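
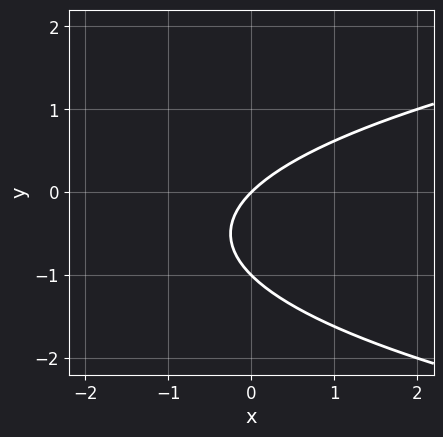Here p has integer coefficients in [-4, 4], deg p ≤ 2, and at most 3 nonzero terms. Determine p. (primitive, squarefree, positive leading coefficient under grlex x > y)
(a) Degree: the shape is more complex than any degree-1 curve, so deg p = 2.
(b) From the visible intercepts: among the integer gridlines, it crosses the y-axis at y ∈ {-1, 0}; one x-axis crossing is at x = 0.
(c) The integer polynomial consistent with all of this is the stated p.

y^2 - x + y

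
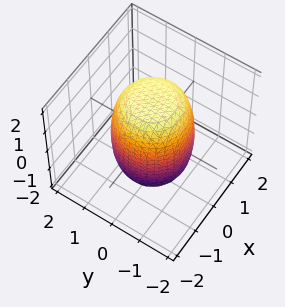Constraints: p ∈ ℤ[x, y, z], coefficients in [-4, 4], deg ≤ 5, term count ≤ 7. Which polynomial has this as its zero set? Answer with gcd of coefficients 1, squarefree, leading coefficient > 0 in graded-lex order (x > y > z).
deg p = 4. The shape is more complex than any degree-3 surface.
By symmetry, the surface is invariant under rotation about z: p = q(x² + y², z).
Observable constraints: a circular section at z = 1 has radius between 1 and 2.
These observations pin down the coefficients.

2*x^4 + 4*x^2*y^2 + 2*y^4 - x^2 - y^2 + z^2 - 3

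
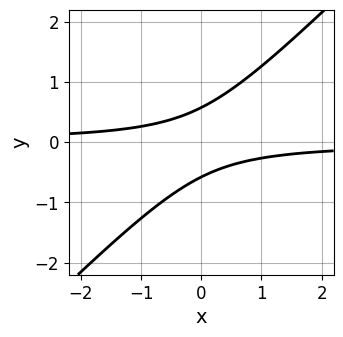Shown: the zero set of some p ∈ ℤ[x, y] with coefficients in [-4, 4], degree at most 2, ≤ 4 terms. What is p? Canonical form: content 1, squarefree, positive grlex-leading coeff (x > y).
1. deg p = 2.
2. From the axis intercepts and sections: it misses every integer gridline on the x-axis.
3. The integer polynomial consistent with all of this is the stated p.

3*x*y - 3*y^2 + 1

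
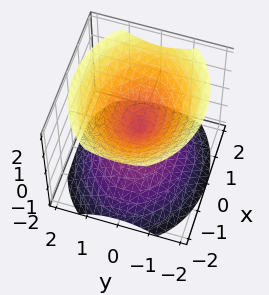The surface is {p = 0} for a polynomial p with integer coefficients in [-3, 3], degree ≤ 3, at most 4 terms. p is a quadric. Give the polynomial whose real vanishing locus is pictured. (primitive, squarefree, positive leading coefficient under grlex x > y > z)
First, I count 2 distinct pieces.
Next, deg p = 2.
Next, symmetries: the z ↦ −z reflection is a symmetry, so z appears only in even powers; the x ↦ −x reflection is a symmetry, so x appears only in even powers; the y ↦ −y reflection is a symmetry, so y appears only in even powers.
Then, reading off the gridlines: it meets the y-axis at y = 0 (among the integer gridlines); one x-axis crossing is at x = 0.
Finally, the integer polynomial consistent with all of this is the stated p.

2*x^2 + 3*y^2 - 3*z^2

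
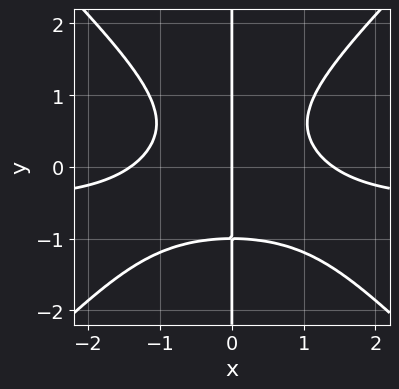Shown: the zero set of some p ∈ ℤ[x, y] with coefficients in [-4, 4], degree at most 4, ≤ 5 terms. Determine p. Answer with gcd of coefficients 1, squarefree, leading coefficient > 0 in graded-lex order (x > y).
2*x^3*y - 2*x*y^3 + x^3 - 2*x

The degree is 4 — a generic line meets the curve in up to 4 points.
From the axis intercepts and sections: the visible y-axis segment lies entirely on the curve; one x-axis crossing is at x = 0.
Together with the visible shape, these determine p as stated.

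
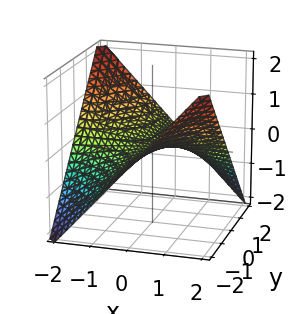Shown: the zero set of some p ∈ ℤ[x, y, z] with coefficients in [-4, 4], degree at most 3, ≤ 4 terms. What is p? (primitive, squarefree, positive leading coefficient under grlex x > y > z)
x*y + 2*z

1. Degree: a saddle surface; a quadric, so deg p = 2.
2. Observable constraints: it meets the z-axis at z = 0 (among the integer gridlines); every point of the y-axis in the box is on the surface; the visible x-axis segment lies entirely on the surface.
3. Putting this together gives p.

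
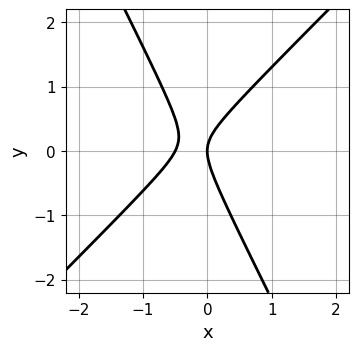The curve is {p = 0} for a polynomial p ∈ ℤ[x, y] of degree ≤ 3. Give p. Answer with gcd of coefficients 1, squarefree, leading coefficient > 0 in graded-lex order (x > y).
2*x^2 - x*y - y^2 + x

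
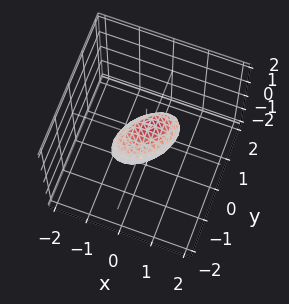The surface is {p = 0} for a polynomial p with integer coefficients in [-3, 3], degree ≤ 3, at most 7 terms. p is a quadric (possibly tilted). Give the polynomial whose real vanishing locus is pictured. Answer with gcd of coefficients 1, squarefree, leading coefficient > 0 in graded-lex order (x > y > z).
The degree is 2 — a generic line meets the surface in up to 2 points.
Solving for integer coefficients yields p as stated.

2*x^2 - 2*x*y + 2*y^2 - y*z + 3*z^2 - 1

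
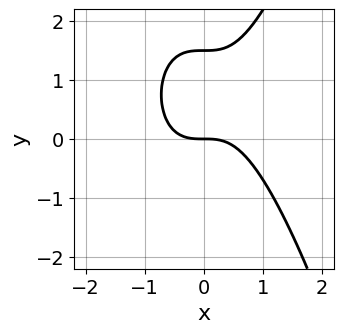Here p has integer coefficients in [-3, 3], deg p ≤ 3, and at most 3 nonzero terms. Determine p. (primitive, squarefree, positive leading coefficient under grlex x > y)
3*x^3 - 2*y^2 + 3*y

The degree is 3 — the shape is more complex than any degree-2 curve.
Against the integer gridlines: it meets the y-axis at y = 0 (among the integer gridlines); one x-axis crossing is at x = 0.
Putting this together gives p.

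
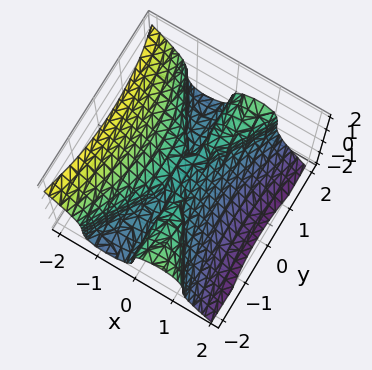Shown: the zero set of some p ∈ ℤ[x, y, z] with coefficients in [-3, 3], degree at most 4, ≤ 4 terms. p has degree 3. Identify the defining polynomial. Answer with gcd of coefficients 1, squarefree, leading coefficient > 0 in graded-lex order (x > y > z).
The degree is 3 — a generic line meets the surface in up to 3 points.
Checking where it meets the axes: it crosses the x-axis at the gridline x = 0; one z-axis crossing is at z = 0; the visible y-axis segment lies entirely on the surface.
Assembling these constraints gives the stated polynomial.

3*x^3 - x*y^2 + 2*z^3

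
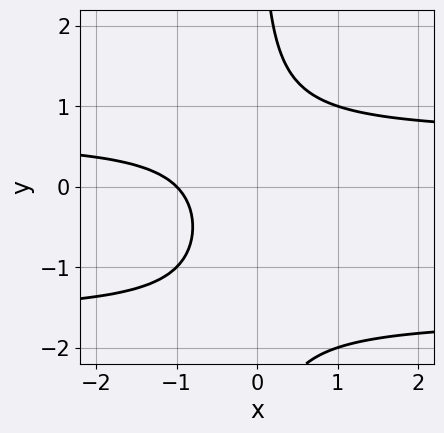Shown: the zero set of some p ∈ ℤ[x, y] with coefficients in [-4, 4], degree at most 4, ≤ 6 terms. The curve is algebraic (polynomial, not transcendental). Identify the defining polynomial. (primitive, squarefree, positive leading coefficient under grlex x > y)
1. Degree: the shape is more complex than any degree-2 curve, so deg p = 3.
2. Checking where it meets the axes: one x-axis crossing is at x = -1; it misses every integer gridline on the y-axis.
3. These observations pin down the coefficients.

x*y^2 + x*y - x - 1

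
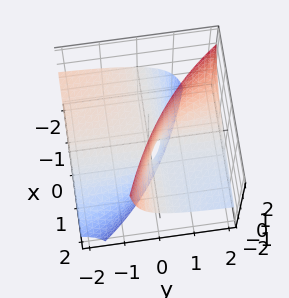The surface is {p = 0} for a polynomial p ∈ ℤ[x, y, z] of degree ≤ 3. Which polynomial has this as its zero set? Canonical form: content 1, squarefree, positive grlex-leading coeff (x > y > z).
1. The degree is 2 — the shape is more complex than any degree-1 surface.
2. From the visible intercepts: every point of the y-axis in the box is on the surface; it meets the z-axis at z = 0 (among the integer gridlines); the visible x-axis segment lies entirely on the surface.
3. Together with the visible shape, these determine p as stated.

x*y + 2*x*z + 3*y*z - z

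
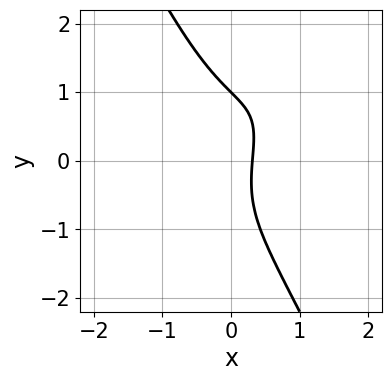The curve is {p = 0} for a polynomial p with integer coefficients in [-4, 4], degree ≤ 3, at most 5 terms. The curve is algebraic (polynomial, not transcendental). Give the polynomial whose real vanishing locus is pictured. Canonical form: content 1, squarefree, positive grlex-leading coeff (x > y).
2*x^3 - 3*x^2*y + y^3 + 3*x - 1

1. The degree is 3 — no degree-2 curve has this shape.
2. Observable constraints: it meets the y-axis at y = 1 (among the integer gridlines).
3. The integer polynomial consistent with all of this is the stated p.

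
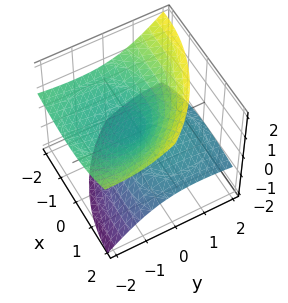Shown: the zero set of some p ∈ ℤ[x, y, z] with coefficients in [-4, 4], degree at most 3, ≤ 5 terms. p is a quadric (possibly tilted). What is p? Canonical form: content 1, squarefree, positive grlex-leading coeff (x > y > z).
x^2 + 2*x*z + y^2 + 3*y*z - 3*z^2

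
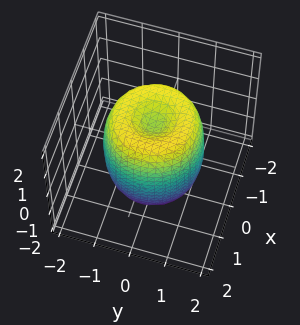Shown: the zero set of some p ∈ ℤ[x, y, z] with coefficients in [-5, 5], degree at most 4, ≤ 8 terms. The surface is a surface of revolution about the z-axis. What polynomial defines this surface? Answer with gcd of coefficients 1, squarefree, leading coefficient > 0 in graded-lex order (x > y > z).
Degree: the shape is more complex than any degree-3 surface, so deg p = 4.
Symmetries: the z-axis is an axis of rotation, so x and y enter only as x² + y².
From the visible intercepts: the z-axis gridline crossings are at z ∈ {-1, 1}; a circular section at z = -1 has radius between 1 and 2.
The integer polynomial consistent with all of this is the stated p.

2*x^4 + 4*x^2*y^2 + 2*y^4 - 3*x^2 - 3*y^2 + z^2 - 1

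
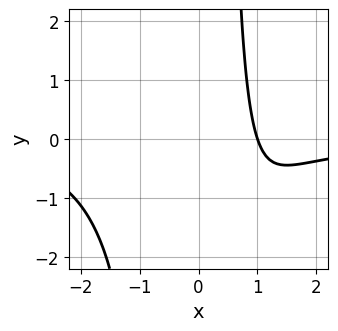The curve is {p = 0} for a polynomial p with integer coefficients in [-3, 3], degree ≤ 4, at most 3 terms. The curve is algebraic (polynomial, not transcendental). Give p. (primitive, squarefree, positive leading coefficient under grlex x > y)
x^3*y + 3*x - 3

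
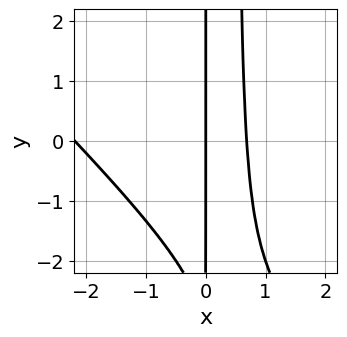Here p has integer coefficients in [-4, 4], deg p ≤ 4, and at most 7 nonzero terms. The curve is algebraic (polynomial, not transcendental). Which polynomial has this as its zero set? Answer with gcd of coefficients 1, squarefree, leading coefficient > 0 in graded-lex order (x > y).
2*x^3 + 2*x^2*y + 3*x^2 - x*y - 3*x

Degree: a generic line meets the curve in up to 3 points, so deg p = 3.
From the visible intercepts: the visible y-axis segment lies entirely on the curve; it crosses the x-axis at the gridline x = 0.
Together with the visible shape, these determine p as stated.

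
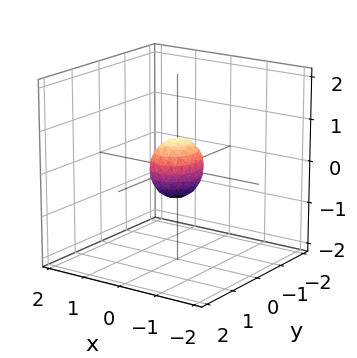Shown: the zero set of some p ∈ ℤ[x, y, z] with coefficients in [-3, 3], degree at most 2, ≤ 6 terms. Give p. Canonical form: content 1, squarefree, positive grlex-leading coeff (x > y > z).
3*x^2 + 2*y^2 + 2*z^2 - 1

Degree: bounded and convex; a quadric, so deg p = 2.
Symmetries: it's symmetric under y → −y, forcing even powers of y; it's symmetric under x → −x, forcing even powers of x; it's symmetric under z → −z, forcing even powers of z.
These observations pin down the coefficients.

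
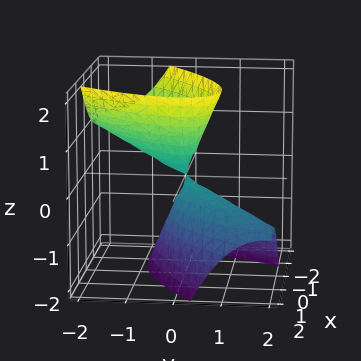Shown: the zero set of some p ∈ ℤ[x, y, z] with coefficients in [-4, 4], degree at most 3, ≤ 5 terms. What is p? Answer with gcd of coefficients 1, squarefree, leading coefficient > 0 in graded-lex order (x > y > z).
2*x^2 - 3*x*y + 2*y^2 + 2*y*z - z^2

The picture has 2 separate pieces.
Degree: the shape is more complex than any degree-1 surface, so deg p = 2.
Reading off the gridlines: it crosses the z-axis at the gridline z = 0; it crosses the y-axis at the gridline y = 0; it meets the x-axis at x = 0 (among the integer gridlines).
Solving for integer coefficients yields p as stated.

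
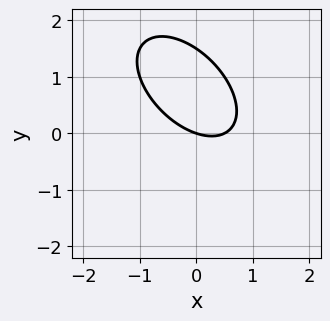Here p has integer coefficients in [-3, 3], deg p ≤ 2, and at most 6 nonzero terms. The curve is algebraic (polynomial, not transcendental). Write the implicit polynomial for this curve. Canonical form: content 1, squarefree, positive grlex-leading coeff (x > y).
First, degree: a generic line meets the curve in up to 2 points, so deg p = 2.
Next, observable constraints: one y-axis crossing is at y = 0; it meets the x-axis at x = 0 (among the integer gridlines).
Finally, the integer polynomial consistent with all of this is the stated p.

2*x^2 + 2*x*y + 2*y^2 - x - 3*y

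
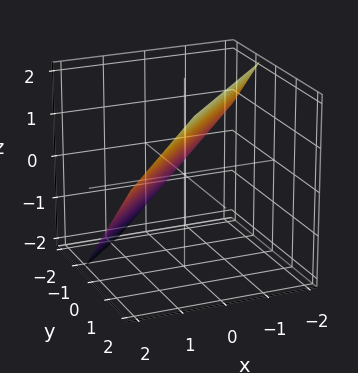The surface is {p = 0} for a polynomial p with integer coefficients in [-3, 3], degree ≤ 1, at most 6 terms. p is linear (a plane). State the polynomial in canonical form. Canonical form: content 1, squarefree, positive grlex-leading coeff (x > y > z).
3*x - 3*y + 3*z - 2

1. Degree: the surface is flat (a plane), so deg p = 1.
2. Solving for integer coefficients yields p as stated.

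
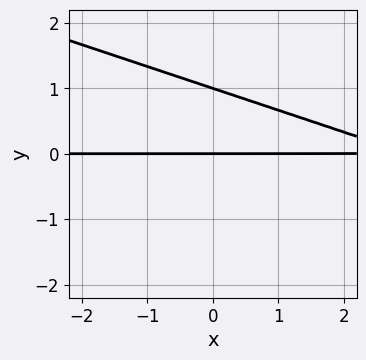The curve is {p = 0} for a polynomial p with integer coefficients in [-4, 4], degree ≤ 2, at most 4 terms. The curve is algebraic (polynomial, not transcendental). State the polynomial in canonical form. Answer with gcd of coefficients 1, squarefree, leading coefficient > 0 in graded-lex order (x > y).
First, the degree is 2 — a generic line meets the curve in up to 2 points.
Then, from the axis intercepts and sections: the y-axis gridline crossings are at y ∈ {0, 1}; the visible x-axis segment lies entirely on the curve.
Finally, these observations pin down the coefficients.

x*y + 3*y^2 - 3*y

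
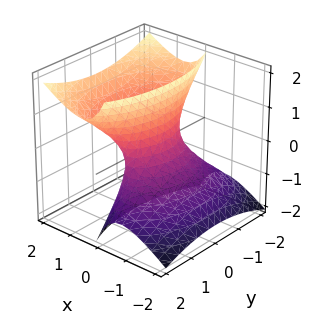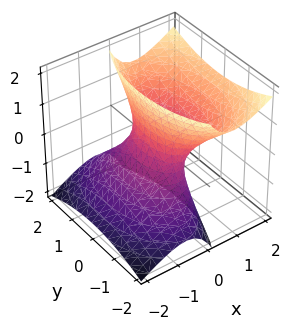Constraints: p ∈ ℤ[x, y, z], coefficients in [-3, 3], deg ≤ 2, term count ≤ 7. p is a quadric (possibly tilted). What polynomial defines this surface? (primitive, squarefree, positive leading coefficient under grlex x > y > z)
1. deg p = 2. The shape is more complex than any degree-1 surface.
2. Reading off the gridlines: it misses every integer gridline on the z-axis; the y-axis gridline crossings are at y ∈ {-1, 1}.
3. Solving for integer coefficients yields p as stated.

3*x^2 - 3*x*z + y^2 - z^2 - 1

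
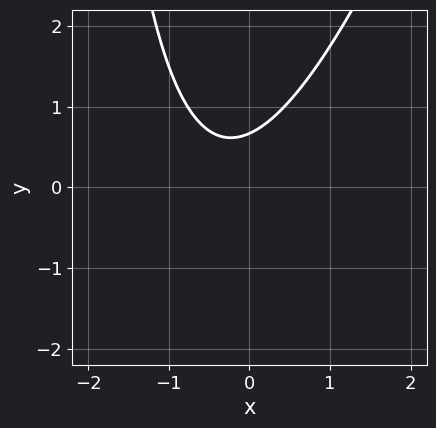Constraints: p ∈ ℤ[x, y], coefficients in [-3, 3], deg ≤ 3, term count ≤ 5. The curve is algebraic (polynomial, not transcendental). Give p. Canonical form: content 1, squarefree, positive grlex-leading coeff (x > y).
3*x^2 - x*y + 2*x - 3*y + 2

First, degree: a generic line meets the curve in up to 2 points, so deg p = 2.
Next, from the visible intercepts: it misses every integer gridline on the x-axis.
Finally, the integer polynomial consistent with all of this is the stated p.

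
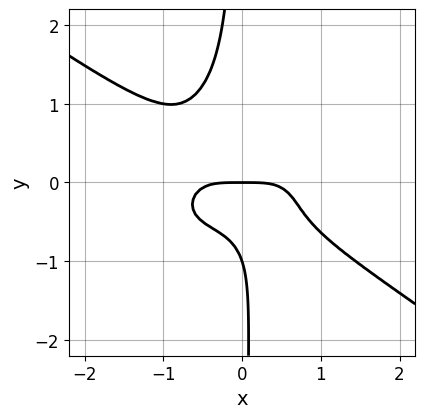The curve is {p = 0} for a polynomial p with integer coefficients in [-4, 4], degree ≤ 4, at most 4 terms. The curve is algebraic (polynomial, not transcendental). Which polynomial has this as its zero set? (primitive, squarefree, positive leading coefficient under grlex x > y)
x^4 + 3*x*y^3 + y^2 + y

Degree: no degree-3 curve has this shape, so deg p = 4.
Observable constraints: the y-axis gridline crossings are at y ∈ {-1, 0}; it meets the x-axis at x = 0 (among the integer gridlines).
These observations pin down the coefficients.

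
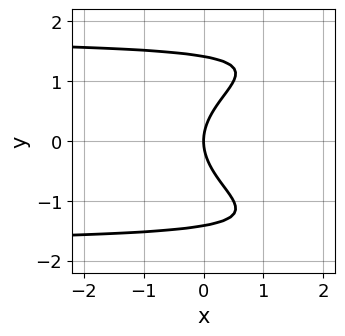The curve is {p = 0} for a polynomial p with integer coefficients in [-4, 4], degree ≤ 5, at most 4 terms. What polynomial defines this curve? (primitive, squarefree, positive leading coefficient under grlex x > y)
y^4 - x*y^2 - 2*y^2 + 3*x

1. Degree: a generic line meets the curve in up to 4 points, so deg p = 4.
2. Symmetries: it's symmetric under y → −y, forcing even powers of y.
3. From the visible intercepts: one x-axis crossing is at x = 0; it meets the y-axis at y = 0 (among the integer gridlines).
4. Putting this together gives p.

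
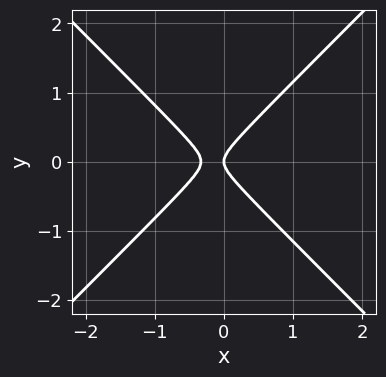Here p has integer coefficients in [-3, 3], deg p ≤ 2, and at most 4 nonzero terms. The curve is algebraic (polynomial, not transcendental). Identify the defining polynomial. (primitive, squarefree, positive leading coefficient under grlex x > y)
First, the degree is 2 — a generic line meets the curve in up to 2 points.
Next, symmetries: the y ↦ −y reflection is a symmetry, so y appears only in even powers.
Next, checking where it meets the axes: it crosses the y-axis at the gridline y = 0; it crosses the x-axis at the gridline x = 0.
Finally, solving for integer coefficients yields p as stated.

3*x^2 - 3*y^2 + x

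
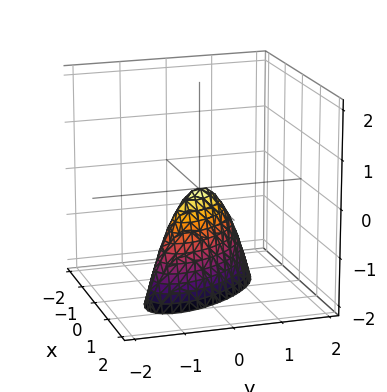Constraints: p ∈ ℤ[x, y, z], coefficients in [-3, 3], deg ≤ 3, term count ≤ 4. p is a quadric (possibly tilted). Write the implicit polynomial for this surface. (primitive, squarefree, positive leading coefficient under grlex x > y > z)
Degree: a generic line meets the surface in up to 2 points, so deg p = 2.
Observable constraints: it meets the y-axis at y = 0 (among the integer gridlines); one z-axis crossing is at z = 0; one x-axis crossing is at x = 0.
Assembling these constraints gives the stated polynomial.

3*x^2 + 3*x*y + 2*y^2 + z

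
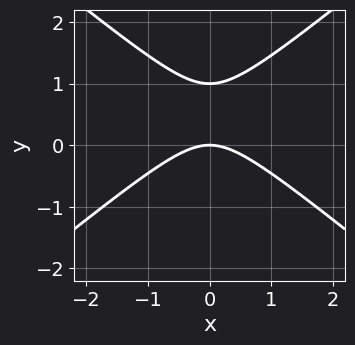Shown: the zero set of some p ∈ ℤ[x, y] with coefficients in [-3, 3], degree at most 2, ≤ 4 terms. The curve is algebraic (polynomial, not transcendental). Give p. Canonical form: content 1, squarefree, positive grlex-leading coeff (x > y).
1. Degree: no degree-1 curve has this shape, so deg p = 2.
2. Symmetries: mirror symmetry x ↦ −x ⇒ only even powers of x.
3. From the axis intercepts and sections: it meets the x-axis at x = 0 (among the integer gridlines); the y-axis gridline crossings are at y ∈ {0, 1}.
4. Assembling these constraints gives the stated polynomial.

2*x^2 - 3*y^2 + 3*y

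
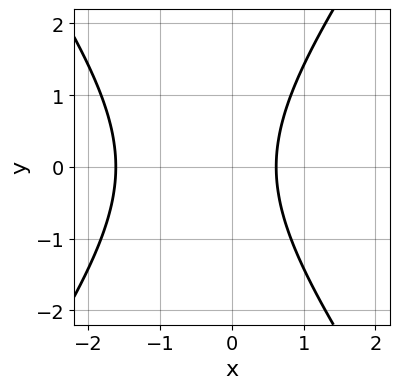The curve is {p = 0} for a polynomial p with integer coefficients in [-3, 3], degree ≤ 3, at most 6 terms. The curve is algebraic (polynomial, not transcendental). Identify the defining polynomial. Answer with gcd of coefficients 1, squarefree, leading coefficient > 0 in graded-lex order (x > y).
deg p = 2. The shape is more complex than any degree-1 curve.
Symmetries: it's symmetric under y → −y, forcing even powers of y.
Checking where it meets the axes: no y-intercept at any integer in the box.
Together with the visible shape, these determine p as stated.

2*x^2 - y^2 + 2*x - 2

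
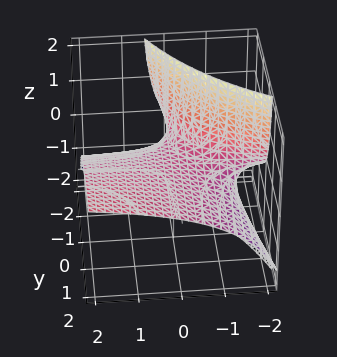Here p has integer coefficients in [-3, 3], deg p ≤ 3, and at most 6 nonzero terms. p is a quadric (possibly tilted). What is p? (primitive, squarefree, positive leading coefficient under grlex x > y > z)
First, deg p = 2. No degree-1 surface has this shape.
Then, observable constraints: every point of the x-axis in the box is on the surface; every point of the y-axis in the box is on the surface; it crosses the z-axis at the gridline z = 0.
Finally, assembling these constraints gives the stated polynomial.

x*y - 2*x*z - 2*y*z - 3*z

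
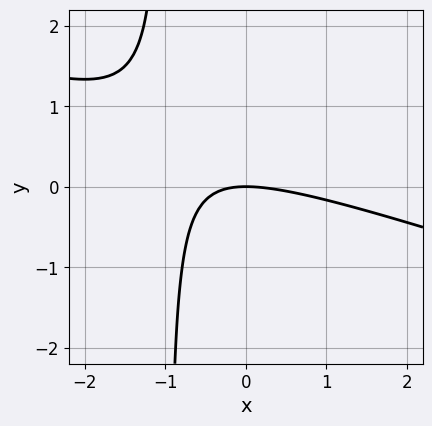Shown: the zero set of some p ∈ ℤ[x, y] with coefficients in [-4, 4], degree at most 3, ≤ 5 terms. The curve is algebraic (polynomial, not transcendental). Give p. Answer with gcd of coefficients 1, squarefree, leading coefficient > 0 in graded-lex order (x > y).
x^2 + 3*x*y + 3*y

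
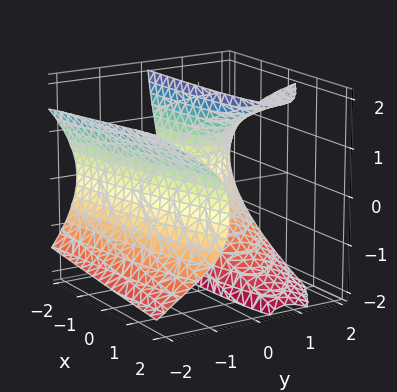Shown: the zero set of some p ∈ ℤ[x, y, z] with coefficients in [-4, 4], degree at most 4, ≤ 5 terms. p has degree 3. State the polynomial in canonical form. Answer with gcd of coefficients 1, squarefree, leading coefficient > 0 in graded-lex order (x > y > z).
x*y^2 + 2*y^3 - 3*y*z^2 + 3*x*y + 3

The picture has 2 separate pieces. They look like related sheets of one shape, so recover p as a whole.
deg p = 3. No degree-2 surface has this shape.
From the visible intercepts: it misses every integer gridline on the x-axis; it misses every integer gridline on the z-axis.
Assembling these constraints gives the stated polynomial.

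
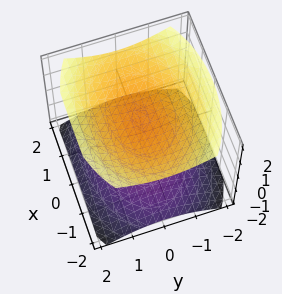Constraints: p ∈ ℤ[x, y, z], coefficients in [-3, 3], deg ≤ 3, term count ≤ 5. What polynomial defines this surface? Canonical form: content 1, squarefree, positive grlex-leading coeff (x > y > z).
x^2 + 2*y^2 - 3*z^2 + 3

First, there are 2 components. They look like related sheets of one shape, so recover p as a whole.
Next, degree: two separate bowl-shaped sheets opening away from each other; a quadric, so deg p = 2.
Then, symmetries: it's symmetric under z → −z, forcing even powers of z; mirror symmetry y ↦ −y ⇒ only even powers of y; the x ↦ −x reflection is a symmetry, so x appears only in even powers.
Next, against the integer gridlines: the z-axis gridline crossings are at z ∈ {-1, 1}; it misses every integer gridline on the y-axis; the surface avoids every integer x-axis point in the box.
Finally, solving for integer coefficients yields p as stated.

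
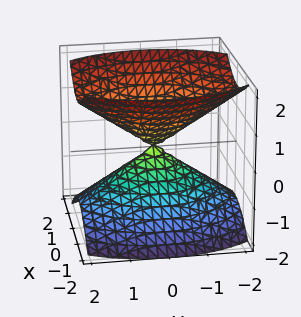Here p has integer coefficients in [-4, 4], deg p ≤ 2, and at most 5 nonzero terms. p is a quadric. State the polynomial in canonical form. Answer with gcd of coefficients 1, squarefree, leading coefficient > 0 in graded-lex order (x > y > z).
(a) The picture has 2 separate pieces.
(b) deg p = 2.
(c) Symmetries: the x ↦ −x reflection is a symmetry, so x appears only in even powers; the z ↦ −z reflection is a symmetry, so z appears only in even powers; mirror symmetry y ↦ −y ⇒ only even powers of y.
(d) Against the integer gridlines: it crosses the z-axis at the gridline z = 0; one y-axis crossing is at y = 0; it meets the x-axis at x = 0 (among the integer gridlines).
(e) Fitting integer coefficients to these (and the overall shape) gives p.

2*x^2 + y^2 - 2*z^2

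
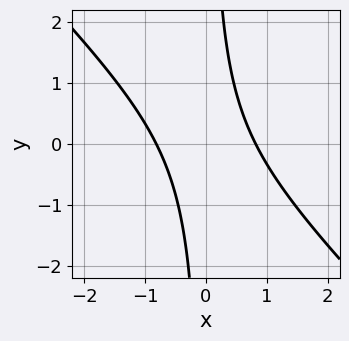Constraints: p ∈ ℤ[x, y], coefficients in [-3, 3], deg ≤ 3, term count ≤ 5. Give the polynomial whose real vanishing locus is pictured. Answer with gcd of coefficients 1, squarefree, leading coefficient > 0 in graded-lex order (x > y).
3*x^2 + 3*x*y - 2

1. The degree is 2 — the shape is more complex than any degree-1 curve.
2. From the visible intercepts: the curve avoids every integer y-axis point in the box.
3. Fitting integer coefficients to these (and the overall shape) gives p.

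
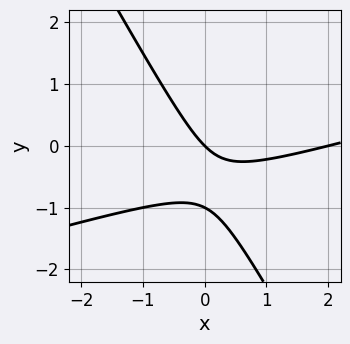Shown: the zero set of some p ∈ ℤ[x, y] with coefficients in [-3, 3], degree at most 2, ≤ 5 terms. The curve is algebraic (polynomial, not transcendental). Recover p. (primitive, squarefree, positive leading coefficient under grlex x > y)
First, degree: no degree-1 curve has this shape, so deg p = 2.
Then, reading off the gridlines: the x-axis gridline crossings are at x ∈ {0, 2}; the y-axis gridline crossings are at y ∈ {-1, 0}.
Finally, the integer polynomial consistent with all of this is the stated p.

x^2 - 3*x*y - 2*y^2 - 2*x - 2*y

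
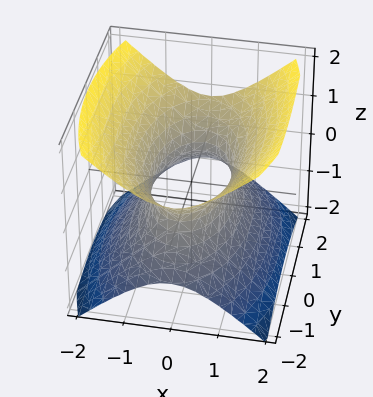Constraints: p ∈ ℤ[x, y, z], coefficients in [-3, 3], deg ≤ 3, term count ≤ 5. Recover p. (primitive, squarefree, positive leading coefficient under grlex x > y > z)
3*x^2 + y^2 - 3*z^2 - 2

The degree is 2 — one connected sheet with a waist; a quadric.
Symmetries: mirror symmetry y ↦ −y ⇒ only even powers of y; it's symmetric under z → −z, forcing even powers of z; mirror symmetry x ↦ −x ⇒ only even powers of x.
From the axis intercepts and sections: it misses every integer gridline on the z-axis.
Assembling these constraints gives the stated polynomial.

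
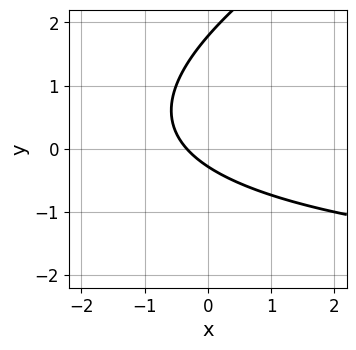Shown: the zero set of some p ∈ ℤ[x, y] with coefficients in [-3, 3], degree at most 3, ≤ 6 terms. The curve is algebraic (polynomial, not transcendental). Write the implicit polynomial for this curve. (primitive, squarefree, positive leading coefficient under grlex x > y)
(a) The degree is 2 — a generic line meets the curve in up to 2 points.
(b) Solving for integer coefficients yields p as stated.

x*y - 2*y^2 + 3*x + 3*y + 1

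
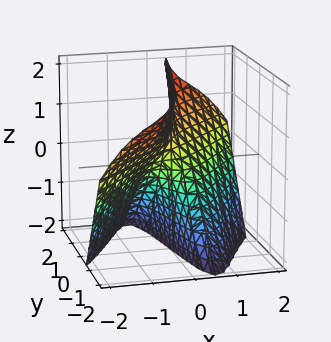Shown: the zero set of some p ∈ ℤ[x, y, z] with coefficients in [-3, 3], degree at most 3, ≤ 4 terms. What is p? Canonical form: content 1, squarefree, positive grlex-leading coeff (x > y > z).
1. The degree is 3 — the shape is more complex than any degree-2 surface.
2. Observable constraints: it crosses the y-axis at the gridline y = 0; the visible z-axis segment lies entirely on the surface; it crosses the x-axis at the gridline x = 0.
3. Putting this together gives p.

2*x^3 - 2*x^2*y + 3*x*z - y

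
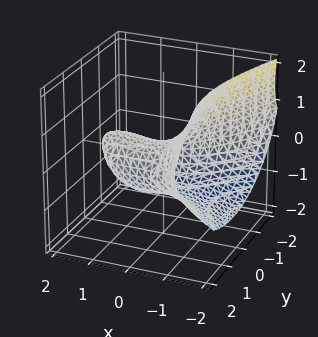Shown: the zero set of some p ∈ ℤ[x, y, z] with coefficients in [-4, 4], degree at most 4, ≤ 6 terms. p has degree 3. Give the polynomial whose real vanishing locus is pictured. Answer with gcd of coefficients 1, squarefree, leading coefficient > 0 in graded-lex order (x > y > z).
x^3 - 2*x^2*z + 2*y^2 + 3*z^2 - 3*y

1. The degree is 3 — no degree-2 surface has this shape.
2. From the axis intercepts and sections: one y-axis crossing is at y = 0; it crosses the x-axis at the gridline x = 0.
3. The integer polynomial consistent with all of this is the stated p.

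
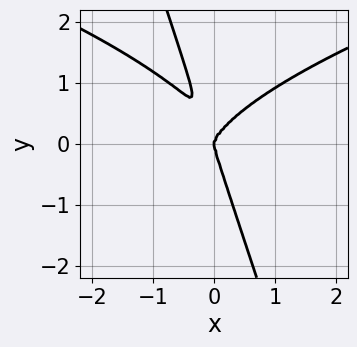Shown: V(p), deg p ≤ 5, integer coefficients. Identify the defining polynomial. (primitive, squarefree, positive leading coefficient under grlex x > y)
deg p = 4.
From the axis intercepts and sections: it crosses the x-axis at the gridline x = 0; one y-axis crossing is at y = 0.
The integer polynomial consistent with all of this is the stated p.

3*x*y^3 + y^4 - 3*x^3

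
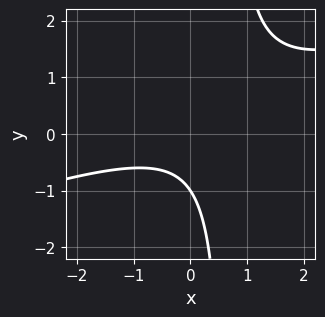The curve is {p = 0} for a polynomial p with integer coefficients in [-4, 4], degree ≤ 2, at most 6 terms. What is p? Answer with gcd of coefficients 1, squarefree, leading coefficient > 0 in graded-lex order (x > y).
First, the degree is 2 — a generic line meets the curve in up to 2 points.
Then, against the integer gridlines: the curve avoids every integer x-axis point in the box; one y-axis crossing is at y = -1.
Finally, together with the visible shape, these determine p as stated.

x^2 - 3*x*y + 2*y + 2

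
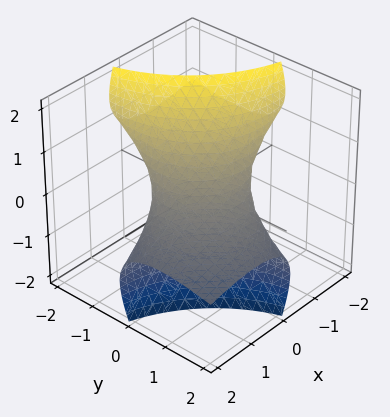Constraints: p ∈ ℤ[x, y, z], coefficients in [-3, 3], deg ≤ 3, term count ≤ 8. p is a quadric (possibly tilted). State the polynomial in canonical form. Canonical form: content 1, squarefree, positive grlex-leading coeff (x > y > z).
x^2 + 3*x*z + y^2 + 3*y*z + 2*z^2 - 1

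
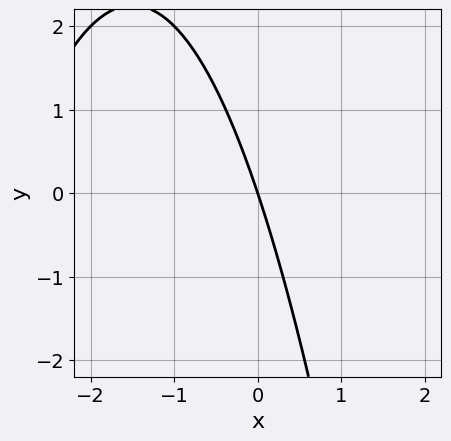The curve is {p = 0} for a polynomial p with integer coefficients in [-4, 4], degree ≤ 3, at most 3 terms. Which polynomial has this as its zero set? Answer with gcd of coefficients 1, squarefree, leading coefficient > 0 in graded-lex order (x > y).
x^2 + 3*x + y

(a) Degree: the shape is more complex than any degree-1 curve, so deg p = 2.
(b) From the axis intercepts and sections: it crosses the y-axis at the gridline y = 0; one x-axis crossing is at x = 0.
(c) Together with the visible shape, these determine p as stated.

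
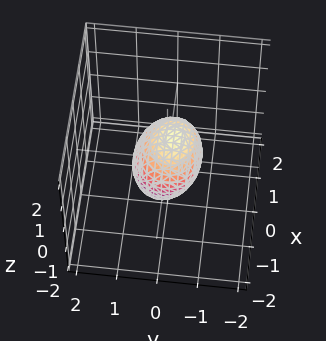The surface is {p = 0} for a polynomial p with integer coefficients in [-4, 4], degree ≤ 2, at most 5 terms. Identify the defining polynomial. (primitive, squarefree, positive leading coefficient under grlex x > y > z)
2*x^2 + 3*y^2 + y*z + 2*z^2 - 2

First, deg p = 2. A generic line meets the surface in up to 2 points.
Then, reading off the gridlines: among the integer gridlines, it crosses the x-axis at x ∈ {-1, 1}; among the integer gridlines, it crosses the z-axis at z ∈ {-1, 1}.
Finally, assembling these constraints gives the stated polynomial.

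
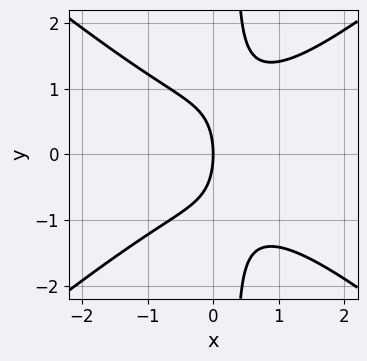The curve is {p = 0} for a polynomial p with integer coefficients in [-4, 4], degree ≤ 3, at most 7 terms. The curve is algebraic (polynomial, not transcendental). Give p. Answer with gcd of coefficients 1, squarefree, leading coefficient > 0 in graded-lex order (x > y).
First, the degree is 3 — a generic line meets the curve in up to 3 points.
Next, symmetries: it's symmetric under y → −y, forcing even powers of y.
Then, observable constraints: it crosses the y-axis at the gridline y = 0; one x-axis crossing is at x = 0.
Finally, together with the visible shape, these determine p as stated.

2*x^3 - 3*x*y^2 - x^2 + y^2 + 3*x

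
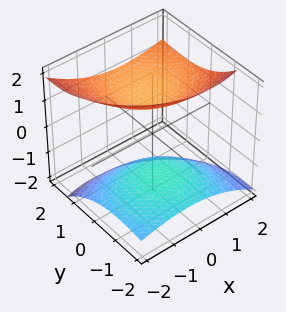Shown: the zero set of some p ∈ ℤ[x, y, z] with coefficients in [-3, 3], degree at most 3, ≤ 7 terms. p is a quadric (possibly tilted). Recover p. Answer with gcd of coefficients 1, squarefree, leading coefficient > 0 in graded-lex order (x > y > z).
x^2 - x*z + y^2 - 2*y*z - 2*z^2 + 2

The picture has 2 separate pieces. They look like related sheets of one shape, so recover p as a whole.
deg p = 2. The shape is more complex than any degree-1 surface.
From the axis intercepts and sections: the z-axis gridline crossings are at z ∈ {-1, 1}; it misses every integer gridline on the y-axis; it misses every integer gridline on the x-axis.
Matching integer coefficients to the picture gives p.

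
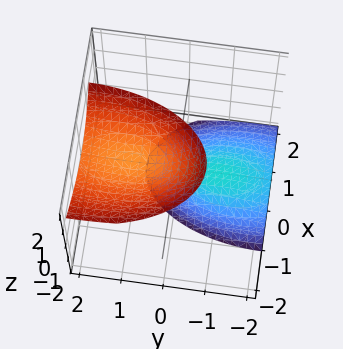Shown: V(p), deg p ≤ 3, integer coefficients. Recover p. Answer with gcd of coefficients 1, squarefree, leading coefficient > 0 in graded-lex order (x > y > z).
3*x^2 + 2*x*z + y^2 - 2*y*z - z^2 + 2

1. The picture has 2 separate pieces.
2. deg p = 2.
3. Checking where it meets the axes: it misses every integer gridline on the x-axis; no y-intercept at any integer in the box.
4. Together with the visible shape, these determine p as stated.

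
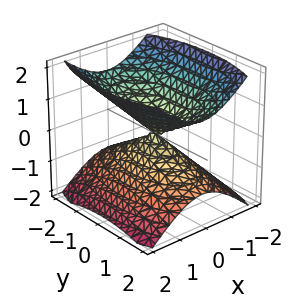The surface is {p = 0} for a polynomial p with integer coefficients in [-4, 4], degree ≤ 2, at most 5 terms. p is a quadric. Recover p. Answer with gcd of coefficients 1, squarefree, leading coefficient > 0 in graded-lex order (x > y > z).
3*x^2 + y^2 - 3*z^2

1. I count 2 distinct pieces.
2. Degree: a double cone through the origin; a quadric, so deg p = 2.
3. Symmetries: mirror symmetry z ↦ −z ⇒ only even powers of z; the x ↦ −x reflection is a symmetry, so x appears only in even powers; the y ↦ −y reflection is a symmetry, so y appears only in even powers.
4. Against the integer gridlines: it crosses the x-axis at the gridline x = 0; it meets the y-axis at y = 0 (among the integer gridlines); one z-axis crossing is at z = 0.
5. Together with the visible shape, these determine p as stated.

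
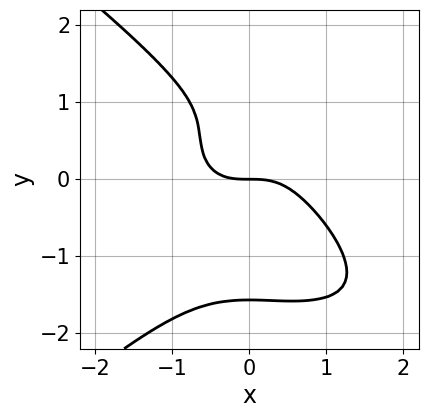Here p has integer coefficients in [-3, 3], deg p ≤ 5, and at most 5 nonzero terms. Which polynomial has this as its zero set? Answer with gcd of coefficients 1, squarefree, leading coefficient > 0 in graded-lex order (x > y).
x^2*y^2 - 2*y^4 - 3*x^3 + 3*y^2 - 3*y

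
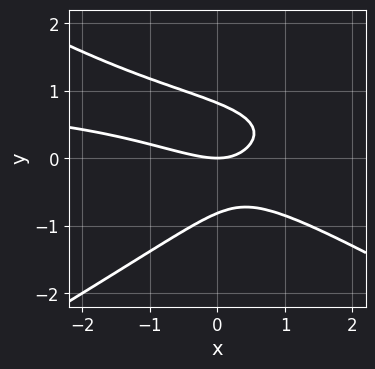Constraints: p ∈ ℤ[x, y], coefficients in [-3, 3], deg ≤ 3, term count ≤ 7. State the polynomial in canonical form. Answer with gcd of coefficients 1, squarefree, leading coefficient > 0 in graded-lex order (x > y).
First, deg p = 3. No degree-2 curve has this shape.
Next, from the visible intercepts: it crosses the x-axis at the gridline x = 0; one y-axis crossing is at y = 0.
Finally, putting this together gives p.

x^2*y - 3*y^3 - x^2 - 2*x*y + 2*y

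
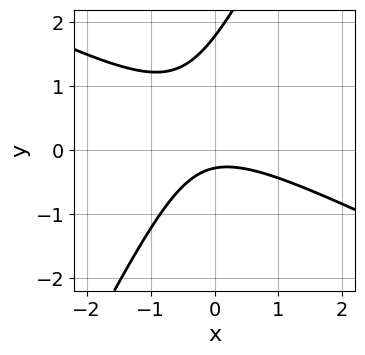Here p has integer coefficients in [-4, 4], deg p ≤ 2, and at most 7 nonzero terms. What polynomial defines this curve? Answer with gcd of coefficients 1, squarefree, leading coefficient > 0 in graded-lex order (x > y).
2*x^2 + 3*x*y - 2*y^2 + 3*y + 1

The degree is 2 — no degree-1 curve has this shape.
From the axis intercepts and sections: no x-intercept at any integer in the box.
Solving for integer coefficients yields p as stated.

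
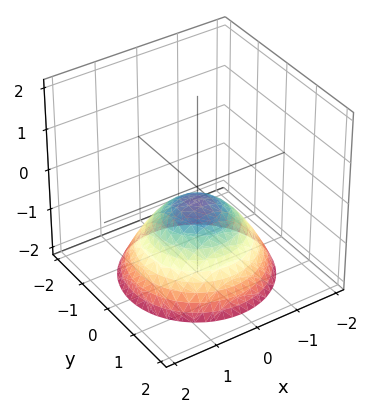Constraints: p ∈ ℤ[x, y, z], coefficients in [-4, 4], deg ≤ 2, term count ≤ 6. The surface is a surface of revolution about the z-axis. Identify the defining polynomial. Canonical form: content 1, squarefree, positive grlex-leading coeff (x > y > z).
First, degree: a generic line meets the surface in up to 2 points, so deg p = 2.
Then, by symmetry, the z-axis is an axis of rotation, so x and y enter only as x² + y².
Next, reading off the gridlines: no x-intercept at any integer in the box; a circular section at z = -1 has radius exactly 1.
Finally, together with the visible shape, these determine p as stated.

2*x^2 + 2*y^2 + 3*z + 1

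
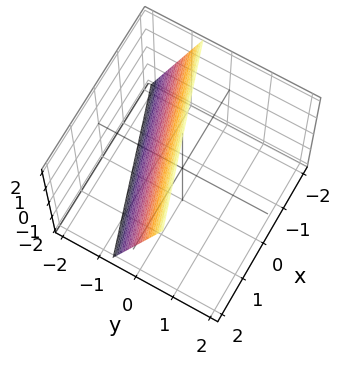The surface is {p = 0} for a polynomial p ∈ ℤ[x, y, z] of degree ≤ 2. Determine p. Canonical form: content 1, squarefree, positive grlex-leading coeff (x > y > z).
The degree is 1 — the surface is flat (a plane).
Against the integer gridlines: it meets the z-axis at z = 2 (among the integer gridlines); it meets the x-axis at x = 2 (among the integer gridlines).
Assembling these constraints gives the stated polynomial.

x - 3*y + z - 2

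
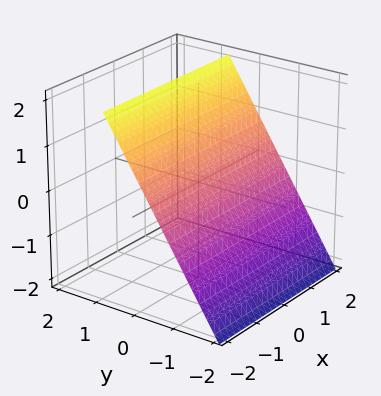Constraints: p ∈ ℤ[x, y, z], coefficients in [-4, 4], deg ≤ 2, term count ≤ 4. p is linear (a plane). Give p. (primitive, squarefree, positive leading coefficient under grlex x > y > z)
The degree is 1 — the surface is flat (a plane).
Reading off the gridlines: it crosses the z-axis at the gridline z = 1; no x-intercept at any integer in the box.
Solving for integer coefficients yields p as stated.

3*y - 2*z + 2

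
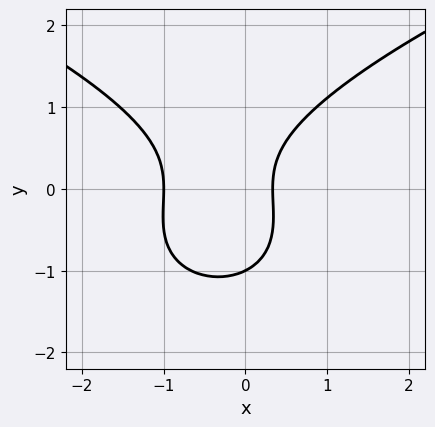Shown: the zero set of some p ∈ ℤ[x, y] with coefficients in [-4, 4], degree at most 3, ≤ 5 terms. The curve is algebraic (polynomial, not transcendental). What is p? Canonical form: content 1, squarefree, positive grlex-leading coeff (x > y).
1. The degree is 3 — the shape is more complex than any degree-2 curve.
2. From the axis intercepts and sections: it meets the y-axis at y = -1 (among the integer gridlines); it crosses the x-axis at the gridline x = -1.
3. Assembling these constraints gives the stated polynomial.

2*y^3 - 3*x^2 + y^2 - 2*x + 1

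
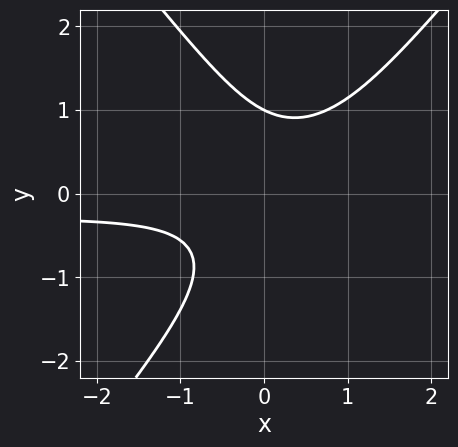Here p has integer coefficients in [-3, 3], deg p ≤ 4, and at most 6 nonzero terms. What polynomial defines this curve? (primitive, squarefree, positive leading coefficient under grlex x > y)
3*x^2*y - 2*y^3 + x^2 - 3*x*y + 2

First, degree: the shape is more complex than any degree-2 curve, so deg p = 3.
Then, checking where it meets the axes: it crosses the y-axis at the gridline y = 1; the curve avoids every integer x-axis point in the box.
Finally, together with the visible shape, these determine p as stated.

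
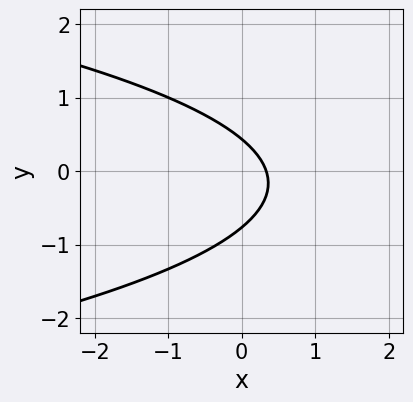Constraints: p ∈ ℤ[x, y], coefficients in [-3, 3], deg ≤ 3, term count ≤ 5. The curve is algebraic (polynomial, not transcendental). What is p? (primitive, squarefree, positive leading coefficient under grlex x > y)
3*y^2 + 3*x + y - 1

1. The degree is 2 — no degree-1 curve has this shape.
2. Solving for integer coefficients yields p as stated.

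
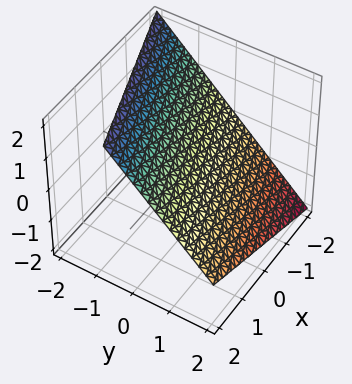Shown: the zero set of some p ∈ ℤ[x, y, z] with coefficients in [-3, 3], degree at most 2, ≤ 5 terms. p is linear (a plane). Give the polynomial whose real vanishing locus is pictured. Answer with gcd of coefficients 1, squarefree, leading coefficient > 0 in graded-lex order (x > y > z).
x - 3*y - 3*z + 2

First, degree: the surface is flat (a plane), so deg p = 1.
Next, checking where it meets the axes: it crosses the x-axis at the gridline x = -2.
Finally, matching integer coefficients to the picture gives p.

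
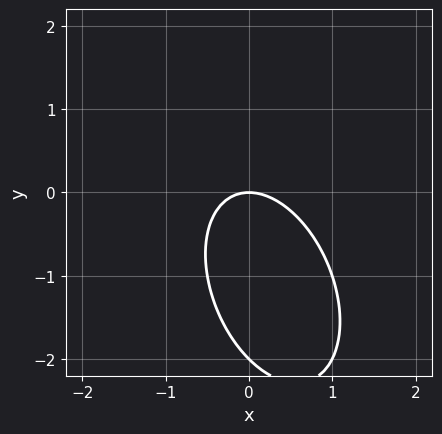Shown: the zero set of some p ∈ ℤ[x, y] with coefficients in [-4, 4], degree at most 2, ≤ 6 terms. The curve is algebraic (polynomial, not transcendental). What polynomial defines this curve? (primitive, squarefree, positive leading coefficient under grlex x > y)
2*x^2 + x*y + y^2 + 2*y

The degree is 2 — a generic line meets the curve in up to 2 points.
Checking where it meets the axes: one x-axis crossing is at x = 0; among the integer gridlines, it crosses the y-axis at y ∈ {-2, 0}.
Together with the visible shape, these determine p as stated.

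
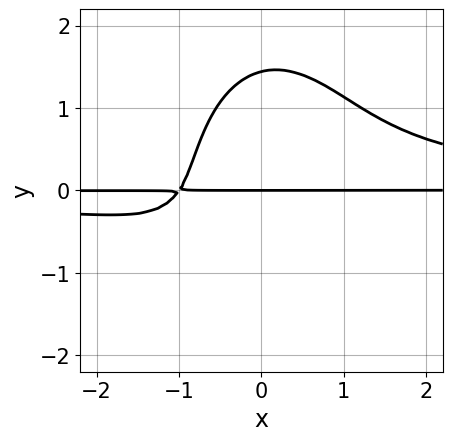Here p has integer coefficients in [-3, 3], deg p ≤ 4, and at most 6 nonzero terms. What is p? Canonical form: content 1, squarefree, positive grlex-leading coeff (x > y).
3*x^2*y^2 + y^4 + x*y^2 - 3*x*y - 3*y

The degree is 4 — a generic line meets the curve in up to 4 points.
Checking where it meets the axes: it meets the y-axis at y = 0 (among the integer gridlines); every point of the x-axis in the box is on the curve.
Putting this together gives p.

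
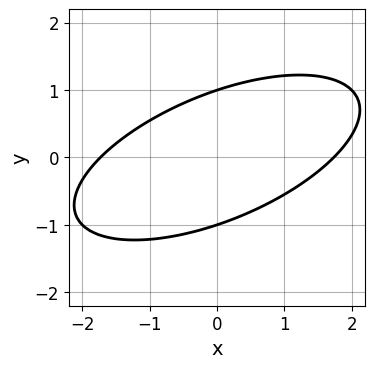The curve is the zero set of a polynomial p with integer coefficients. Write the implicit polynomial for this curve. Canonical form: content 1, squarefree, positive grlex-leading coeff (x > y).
x^2 - 2*x*y + 3*y^2 - 3

(a) The degree is 2 — a generic line meets the curve in up to 2 points.
(b) Reading off the gridlines: among the integer gridlines, it crosses the y-axis at y ∈ {-1, 1}.
(c) Matching integer coefficients to the picture gives p.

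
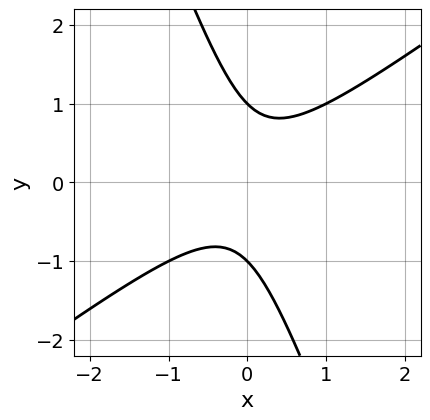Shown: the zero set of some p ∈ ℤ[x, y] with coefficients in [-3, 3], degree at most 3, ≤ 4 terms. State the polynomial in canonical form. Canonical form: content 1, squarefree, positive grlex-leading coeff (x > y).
1. Degree: a generic line meets the curve in up to 2 points, so deg p = 2.
2. Reading off the gridlines: no x-intercept at any integer in the box; among the integer gridlines, it crosses the y-axis at y ∈ {-1, 1}.
3. Fitting integer coefficients to these (and the overall shape) gives p.

2*x^2 - 2*x*y - y^2 + 1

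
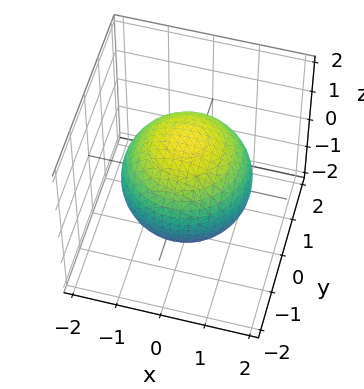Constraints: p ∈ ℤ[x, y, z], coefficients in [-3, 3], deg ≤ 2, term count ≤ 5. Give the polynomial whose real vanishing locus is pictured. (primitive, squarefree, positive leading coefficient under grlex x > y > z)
1. The degree is 2 — the shape is more complex than any degree-1 surface.
2. Symmetry: every cross-section ⟂ z is a circle, so x, y appear only via x² + y².
3. From the axis intercepts and sections: a circular section at z = -1 has radius exactly 1.
4. Matching integer coefficients to the picture gives p.

x^2 + y^2 + z^2 - 2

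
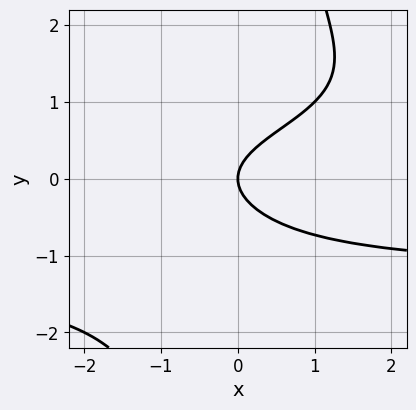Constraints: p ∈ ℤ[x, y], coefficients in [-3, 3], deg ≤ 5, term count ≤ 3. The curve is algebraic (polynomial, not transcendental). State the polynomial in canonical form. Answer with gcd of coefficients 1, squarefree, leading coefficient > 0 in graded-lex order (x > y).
1. Degree: no degree-3 curve has this shape, so deg p = 4.
2. From the axis intercepts and sections: it meets the y-axis at y = 0 (among the integer gridlines); one x-axis crossing is at x = 0.
3. Assembling these constraints gives the stated polynomial.

x*y^3 - 3*y^2 + 2*x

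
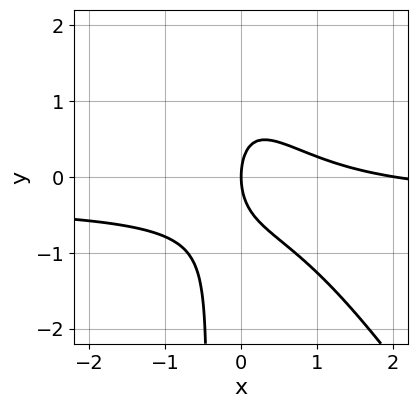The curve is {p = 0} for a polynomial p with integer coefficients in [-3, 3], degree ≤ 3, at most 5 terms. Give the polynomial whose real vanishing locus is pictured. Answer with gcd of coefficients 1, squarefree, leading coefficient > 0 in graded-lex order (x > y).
3*x^2*y + 2*x*y^2 + x^2 + y^2 - 2*x

1. deg p = 3. The shape is more complex than any degree-2 curve.
2. Observable constraints: among the integer gridlines, it crosses the x-axis at x ∈ {0, 2}; one y-axis crossing is at y = 0.
3. Fitting integer coefficients to these (and the overall shape) gives p.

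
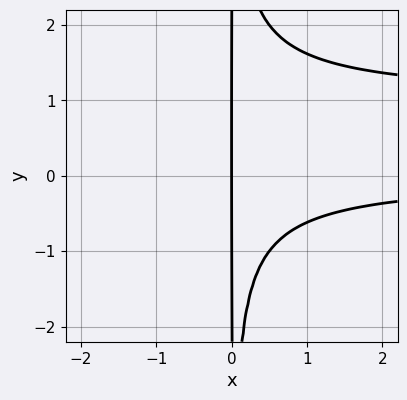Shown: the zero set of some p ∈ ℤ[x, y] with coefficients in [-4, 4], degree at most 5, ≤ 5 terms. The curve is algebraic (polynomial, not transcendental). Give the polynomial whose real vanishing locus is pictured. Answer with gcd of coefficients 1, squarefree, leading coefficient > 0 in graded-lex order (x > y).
x^2*y^2 - x^2*y - x

Degree: the shape is more complex than any degree-3 curve, so deg p = 4.
From the axis intercepts and sections: it crosses the x-axis at the gridline x = 0; the visible y-axis segment lies entirely on the curve.
Together with the visible shape, these determine p as stated.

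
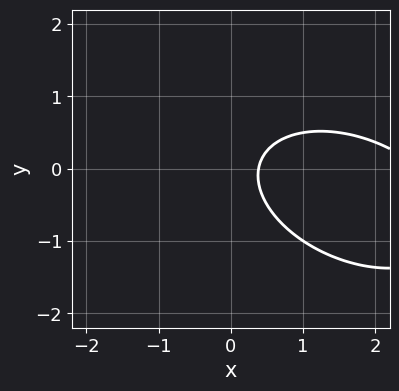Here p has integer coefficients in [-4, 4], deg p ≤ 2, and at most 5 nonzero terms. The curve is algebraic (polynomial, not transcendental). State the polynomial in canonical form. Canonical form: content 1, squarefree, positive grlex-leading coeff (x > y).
x^2 + x*y + 2*y^2 - 3*x + 1

1. Degree: a generic line meets the curve in up to 2 points, so deg p = 2.
2. From the axis intercepts and sections: the curve avoids every integer y-axis point in the box.
3. Putting this together gives p.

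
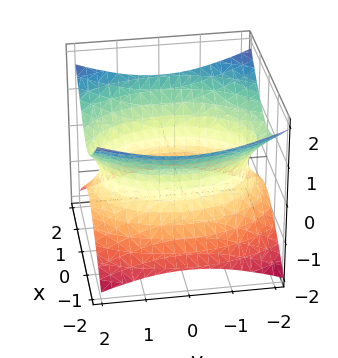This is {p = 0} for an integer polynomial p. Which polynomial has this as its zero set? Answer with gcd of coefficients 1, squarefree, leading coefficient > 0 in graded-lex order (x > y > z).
First, degree: an hourglass — one-sheet hyperboloid; a quadric, so deg p = 2.
Next, symmetries: mirror symmetry y ↦ −y ⇒ only even powers of y; mirror symmetry x ↦ −x ⇒ only even powers of x; mirror symmetry z ↦ −z ⇒ only even powers of z.
Next, from the visible intercepts: no z-intercept at any integer in the box.
Finally, assembling these constraints gives the stated polynomial.

2*x^2 + y^2 - 3*z^2 - 3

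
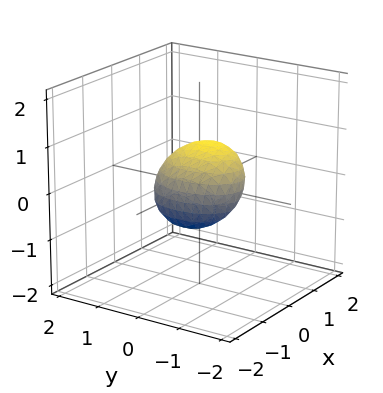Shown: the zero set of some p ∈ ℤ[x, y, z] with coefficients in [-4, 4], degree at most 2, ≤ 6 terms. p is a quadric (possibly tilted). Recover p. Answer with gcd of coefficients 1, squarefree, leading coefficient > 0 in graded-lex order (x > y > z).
First, degree: a generic line meets the surface in up to 2 points, so deg p = 2.
Then, checking where it meets the axes: among the integer gridlines, it crosses the y-axis at y ∈ {-1, 1}.
Finally, the integer polynomial consistent with all of this is the stated p.

2*x^2 - 2*x*z + y^2 + 2*z^2 - 1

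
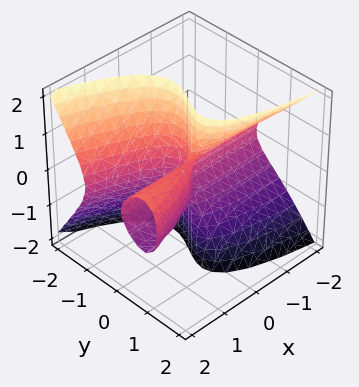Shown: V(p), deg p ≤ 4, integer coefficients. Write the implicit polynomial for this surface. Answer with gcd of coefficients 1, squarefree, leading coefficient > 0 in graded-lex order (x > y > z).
First, the degree is 3 — no degree-2 surface has this shape.
Next, observable constraints: every point of the x-axis in the box is on the surface; the visible z-axis segment lies entirely on the surface; one y-axis crossing is at y = 0.
Finally, matching integer coefficients to the picture gives p.

2*x*z^2 + 3*y^3 - y*z^2 - 2*x*y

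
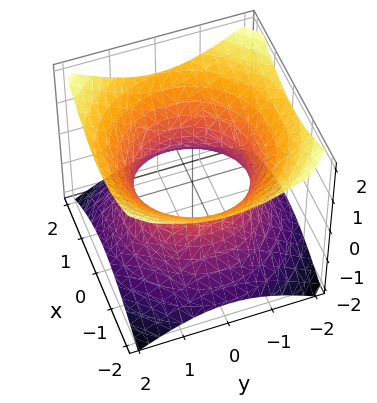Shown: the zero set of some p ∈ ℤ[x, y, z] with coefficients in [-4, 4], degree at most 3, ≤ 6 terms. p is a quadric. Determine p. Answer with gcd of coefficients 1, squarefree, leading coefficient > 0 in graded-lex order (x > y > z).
Degree: an hourglass — one-sheet hyperboloid; a quadric, so deg p = 2.
Symmetries: rotational symmetry about the z-axis ⇒ p depends on x, y only through x² + y²; the z ↦ −z reflection is a symmetry, so z appears only in even powers.
From the axis intercepts and sections: no z-intercept at any integer in the box; a circular section at z = 1 has radius between 1 and 2.
The integer polynomial consistent with all of this is the stated p.

2*x^2 + 2*y^2 - 3*z^2 - 3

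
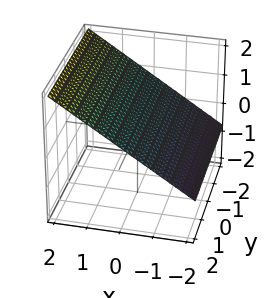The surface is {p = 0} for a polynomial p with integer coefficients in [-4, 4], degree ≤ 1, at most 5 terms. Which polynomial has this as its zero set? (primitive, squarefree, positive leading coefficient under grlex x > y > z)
First, deg p = 1. Every cross-section is a straight line — this is a plane.
Next, from the visible intercepts: it crosses the x-axis at the gridline x = -1; it misses every integer gridline on the y-axis.
Finally, solving for integer coefficients yields p as stated.

2*x - 3*z + 2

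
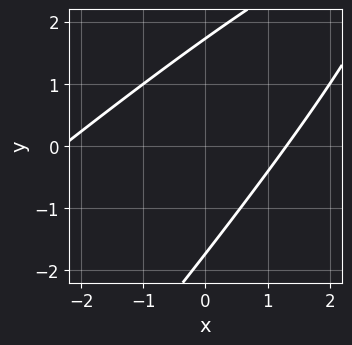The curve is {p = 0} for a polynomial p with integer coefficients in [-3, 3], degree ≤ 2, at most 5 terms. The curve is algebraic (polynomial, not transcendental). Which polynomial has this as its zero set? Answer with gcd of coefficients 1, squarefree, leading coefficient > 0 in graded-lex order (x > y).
x^2 - 2*x*y + y^2 + x - 3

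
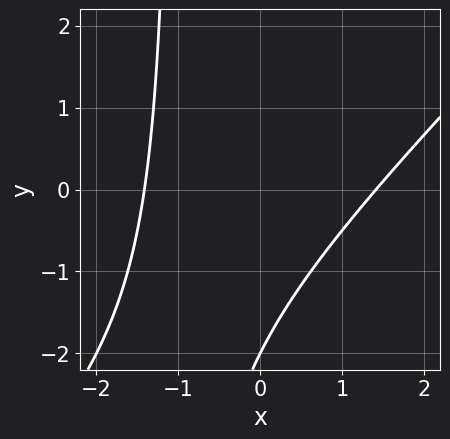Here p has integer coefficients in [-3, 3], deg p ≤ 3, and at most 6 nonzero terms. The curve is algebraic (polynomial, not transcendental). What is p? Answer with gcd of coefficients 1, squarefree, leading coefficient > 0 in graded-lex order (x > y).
(a) Degree: a generic line meets the curve in up to 2 points, so deg p = 2.
(b) From the axis intercepts and sections: it meets the y-axis at y = -2 (among the integer gridlines).
(c) Matching integer coefficients to the picture gives p.

x^2 - x*y - y - 2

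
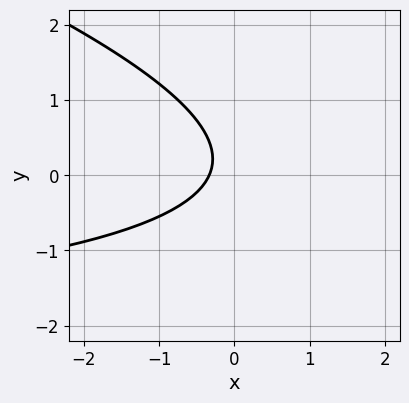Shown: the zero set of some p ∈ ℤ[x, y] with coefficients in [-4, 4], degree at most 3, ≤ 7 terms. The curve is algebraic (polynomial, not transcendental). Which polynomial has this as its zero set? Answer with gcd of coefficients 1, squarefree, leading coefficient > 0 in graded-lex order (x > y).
deg p = 2. No degree-1 curve has this shape.
Against the integer gridlines: it misses every integer gridline on the y-axis.
The integer polynomial consistent with all of this is the stated p.

x*y + 3*y^2 + 3*x - y + 1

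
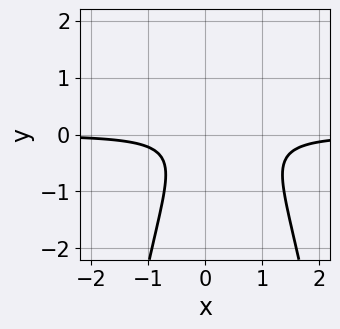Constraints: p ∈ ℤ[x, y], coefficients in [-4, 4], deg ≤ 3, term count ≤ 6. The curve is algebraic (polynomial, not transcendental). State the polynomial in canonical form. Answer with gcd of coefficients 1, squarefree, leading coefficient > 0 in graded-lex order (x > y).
3*x^2*y - 2*x*y + 2*y^2 + 1

deg p = 3. The shape is more complex than any degree-2 curve.
From the visible intercepts: it misses every integer gridline on the x-axis; no y-intercept at any integer in the box.
The integer polynomial consistent with all of this is the stated p.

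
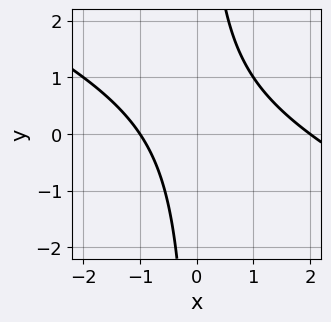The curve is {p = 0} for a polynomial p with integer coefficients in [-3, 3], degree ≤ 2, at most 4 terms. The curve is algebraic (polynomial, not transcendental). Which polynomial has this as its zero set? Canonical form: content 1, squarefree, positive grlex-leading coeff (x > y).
First, the degree is 2 — the shape is more complex than any degree-1 curve.
Then, reading off the gridlines: no y-intercept at any integer in the box; the x-axis gridline crossings are at x ∈ {-1, 2}.
Finally, these observations pin down the coefficients.

x^2 + 2*x*y - x - 2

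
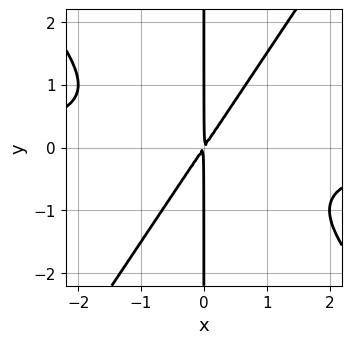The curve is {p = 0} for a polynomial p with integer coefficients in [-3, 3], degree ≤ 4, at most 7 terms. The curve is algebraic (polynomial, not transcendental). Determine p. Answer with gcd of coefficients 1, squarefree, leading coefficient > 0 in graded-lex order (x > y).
3*x^3*y + x^2*y^2 - 2*x*y^3 + 3*x^2 - 2*x*y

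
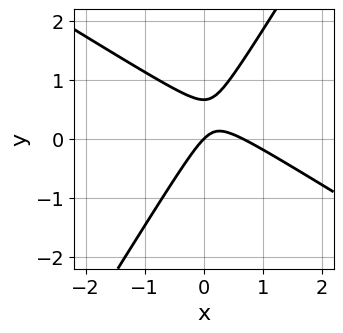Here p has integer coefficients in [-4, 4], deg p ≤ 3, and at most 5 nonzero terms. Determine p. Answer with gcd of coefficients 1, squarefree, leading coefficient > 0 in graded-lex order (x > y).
(a) Degree: a generic line meets the curve in up to 2 points, so deg p = 2.
(b) From the axis intercepts and sections: one x-axis crossing is at x = 0; it meets the y-axis at y = 0 (among the integer gridlines).
(c) Assembling these constraints gives the stated polynomial.

3*x^2 + 3*x*y - 3*y^2 - 2*x + 2*y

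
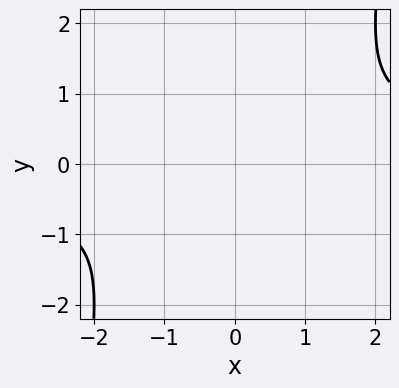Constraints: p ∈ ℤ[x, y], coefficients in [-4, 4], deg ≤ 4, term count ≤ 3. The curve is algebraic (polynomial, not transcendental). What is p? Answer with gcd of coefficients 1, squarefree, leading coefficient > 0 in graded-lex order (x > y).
x^3*y - 2*x^2 - 2*y^2

1. deg p = 4.
2. Matching integer coefficients to the picture gives p.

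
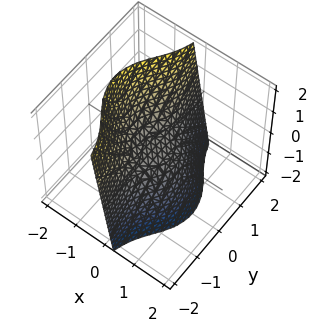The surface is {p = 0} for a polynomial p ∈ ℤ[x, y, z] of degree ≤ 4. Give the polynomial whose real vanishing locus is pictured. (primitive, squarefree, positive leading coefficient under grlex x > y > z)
First, deg p = 3.
Next, from the visible intercepts: it meets the x-axis at x = 0 (among the integer gridlines); every point of the y-axis in the box is on the surface; one z-axis crossing is at z = 0.
Finally, putting this together gives p.

2*x^3 + 3*x*y^2 + 2*z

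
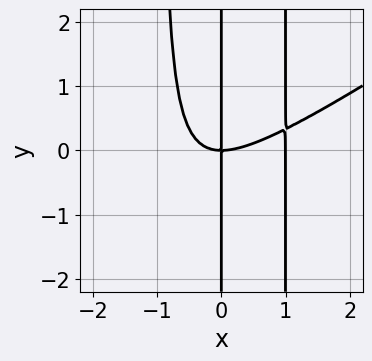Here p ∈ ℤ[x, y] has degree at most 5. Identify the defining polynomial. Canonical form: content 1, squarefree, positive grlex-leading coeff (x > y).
First, the degree is 4 — a generic line meets the curve in up to 4 points.
Then, against the integer gridlines: every point of the y-axis in the box is on the curve; the x-axis gridline crossings are at x ∈ {0, 1}.
Finally, putting this together gives p.

2*x^4 - 3*x^3*y - 2*x^3 + 3*x*y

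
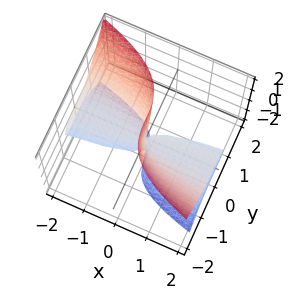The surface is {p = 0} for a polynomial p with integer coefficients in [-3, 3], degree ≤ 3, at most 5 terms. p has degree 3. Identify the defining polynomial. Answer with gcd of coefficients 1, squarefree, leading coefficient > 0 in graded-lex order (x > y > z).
The degree is 3 — no degree-2 surface has this shape.
From the axis intercepts and sections: the visible z-axis segment lies entirely on the surface; one y-axis crossing is at y = 0.
Fitting integer coefficients to these (and the overall shape) gives p.

2*x*z^2 + 3*y^3 + 2*x*z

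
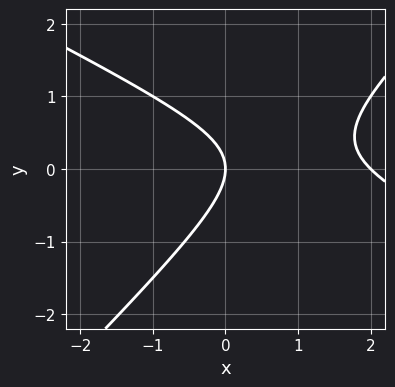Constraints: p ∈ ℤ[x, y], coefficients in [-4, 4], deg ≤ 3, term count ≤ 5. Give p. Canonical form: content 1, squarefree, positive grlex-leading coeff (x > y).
x^2 + x*y - 2*y^2 - 2*x

(a) The degree is 2 — no degree-1 curve has this shape.
(b) From the axis intercepts and sections: it meets the y-axis at y = 0 (among the integer gridlines); the x-axis gridline crossings are at x ∈ {0, 2}.
(c) Together with the visible shape, these determine p as stated.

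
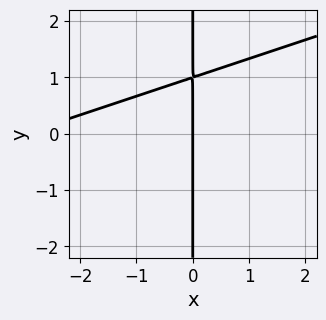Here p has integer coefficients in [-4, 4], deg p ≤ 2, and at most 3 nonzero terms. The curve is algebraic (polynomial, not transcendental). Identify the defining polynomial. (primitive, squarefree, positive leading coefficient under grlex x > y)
x^2 - 3*x*y + 3*x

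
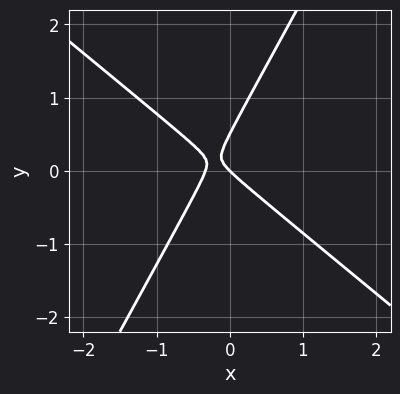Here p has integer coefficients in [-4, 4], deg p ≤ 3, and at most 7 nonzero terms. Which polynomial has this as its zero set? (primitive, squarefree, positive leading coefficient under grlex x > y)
3*x^2 + 2*x*y - 2*y^2 + x + y

First, degree: no degree-1 curve has this shape, so deg p = 2.
Next, against the integer gridlines: one x-axis crossing is at x = 0; it crosses the y-axis at the gridline y = 0.
Finally, together with the visible shape, these determine p as stated.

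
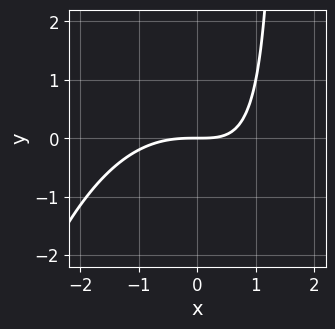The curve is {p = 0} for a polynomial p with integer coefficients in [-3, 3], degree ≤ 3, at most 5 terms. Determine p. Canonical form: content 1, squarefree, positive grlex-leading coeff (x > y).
1. deg p = 3.
2. Against the integer gridlines: it crosses the x-axis at the gridline x = 0; one y-axis crossing is at y = 0.
3. These observations pin down the coefficients.

x^3 + 2*x*y - 3*y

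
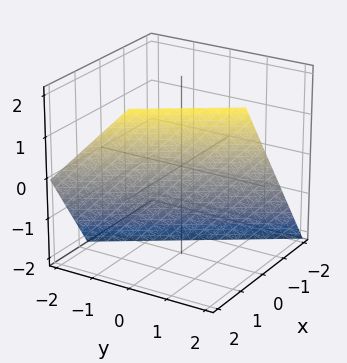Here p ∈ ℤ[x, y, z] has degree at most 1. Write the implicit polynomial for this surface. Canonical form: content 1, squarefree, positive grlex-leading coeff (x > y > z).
3*x + 2*y - 2*z - 2

First, degree: the surface is flat (a plane), so deg p = 1.
Next, reading off the gridlines: it meets the y-axis at y = 1 (among the integer gridlines); it crosses the z-axis at the gridline z = -1.
Finally, assembling these constraints gives the stated polynomial.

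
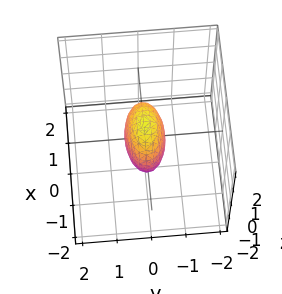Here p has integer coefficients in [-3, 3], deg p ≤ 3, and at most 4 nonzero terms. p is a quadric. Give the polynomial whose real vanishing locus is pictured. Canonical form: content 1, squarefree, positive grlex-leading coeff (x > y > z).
First, the degree is 2 — bounded and convex; a quadric.
Next, symmetries: the z ↦ −z reflection is a symmetry, so z appears only in even powers; the x ↦ −x reflection is a symmetry, so x appears only in even powers; it's symmetric under y → −y, forcing even powers of y.
Then, from the axis intercepts and sections: the x-axis gridline crossings are at x ∈ {-1, 1}; the z-axis gridline crossings are at z ∈ {-1, 1}.
Finally, putting this together gives p.

x^2 + 3*y^2 + z^2 - 1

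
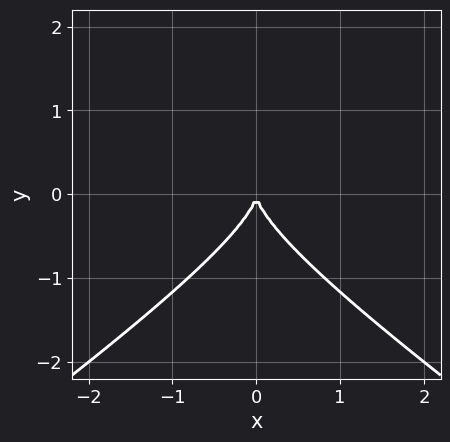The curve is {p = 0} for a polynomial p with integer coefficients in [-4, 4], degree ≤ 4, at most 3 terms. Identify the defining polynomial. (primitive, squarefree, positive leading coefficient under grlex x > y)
x^2*y - 2*y^3 - 2*x^2

(a) The degree is 3 — the shape is more complex than any degree-2 curve.
(b) Symmetries: it's symmetric under x → −x, forcing even powers of x.
(c) From the axis intercepts and sections: it crosses the y-axis at the gridline y = 0; it crosses the x-axis at the gridline x = 0.
(d) Matching integer coefficients to the picture gives p.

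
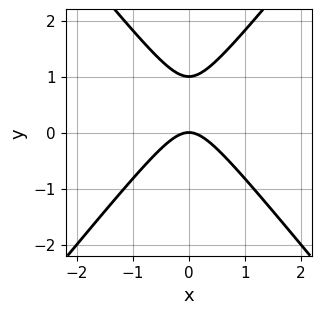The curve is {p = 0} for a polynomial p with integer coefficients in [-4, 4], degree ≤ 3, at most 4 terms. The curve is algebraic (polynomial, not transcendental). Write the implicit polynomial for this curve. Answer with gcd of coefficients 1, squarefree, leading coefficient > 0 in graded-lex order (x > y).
3*x^2 - 2*y^2 + 2*y

(a) deg p = 2.
(b) Symmetries: it's symmetric under x → −x, forcing even powers of x.
(c) From the visible intercepts: among the integer gridlines, it crosses the y-axis at y ∈ {0, 1}; it meets the x-axis at x = 0 (among the integer gridlines).
(d) Assembling these constraints gives the stated polynomial.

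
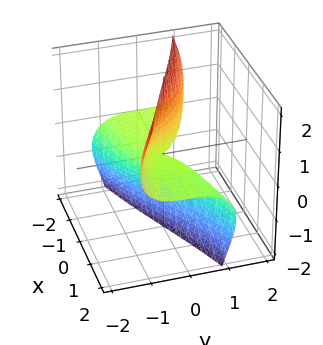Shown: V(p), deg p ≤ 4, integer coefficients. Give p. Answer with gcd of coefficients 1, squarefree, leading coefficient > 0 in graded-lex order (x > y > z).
(a) deg p = 3. A generic line meets the surface in up to 3 points.
(b) Reading off the gridlines: the visible z-axis segment lies entirely on the surface; one y-axis crossing is at y = 0; the visible x-axis segment lies entirely on the surface.
(c) Putting this together gives p.

y^3 + 2*y*z^2 + 2*x*z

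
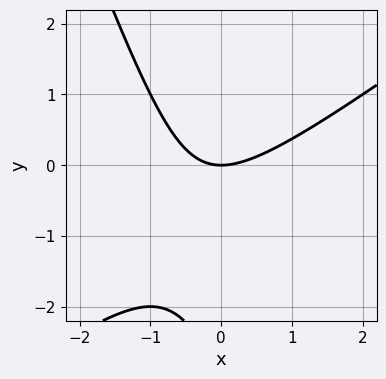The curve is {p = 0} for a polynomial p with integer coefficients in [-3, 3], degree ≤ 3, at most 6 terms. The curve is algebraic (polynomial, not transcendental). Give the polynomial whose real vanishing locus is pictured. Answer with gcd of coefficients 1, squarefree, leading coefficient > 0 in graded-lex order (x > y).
1. Degree: no degree-1 curve has this shape, so deg p = 2.
2. Checking where it meets the axes: it meets the x-axis at x = 0 (among the integer gridlines); one y-axis crossing is at y = 0.
3. The integer polynomial consistent with all of this is the stated p.

2*x^2 - 2*x*y - y^2 - 3*y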